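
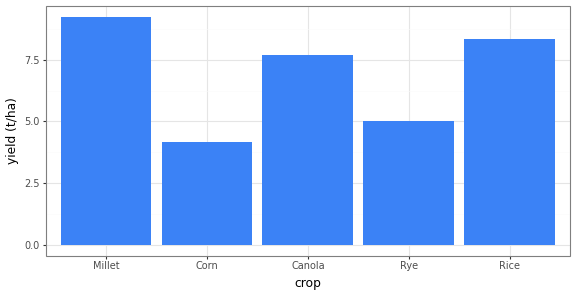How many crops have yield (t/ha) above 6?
Above 6: Millet, Canola, Rice.

3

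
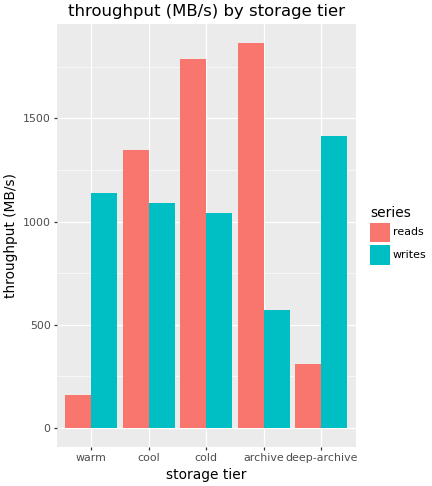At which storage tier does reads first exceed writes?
cool

warm: reads ≈ 200 vs writes ≈ 1200 (not yet); cool: reads ≈ 1400 vs writes ≈ 1000 (first crossover).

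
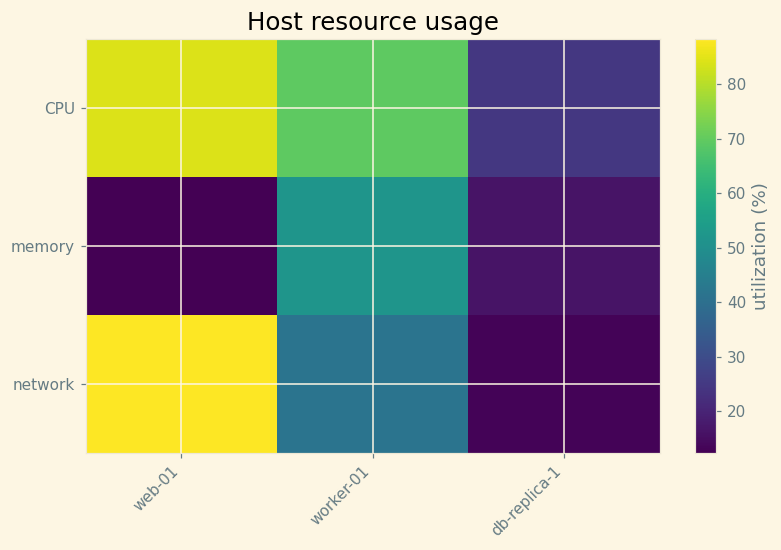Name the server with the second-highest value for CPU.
Top 3 for CPU: web-01 ≈ 80, worker-01 ≈ 70, db-replica-1 ≈ 20.

worker-01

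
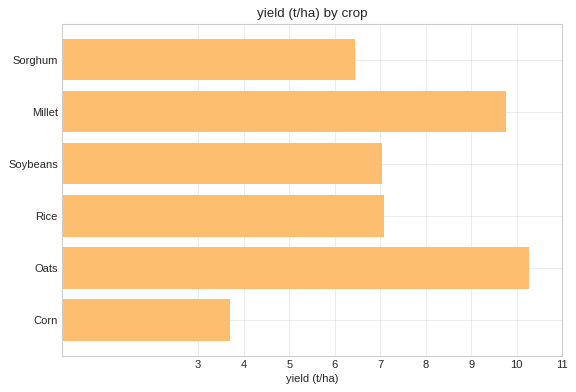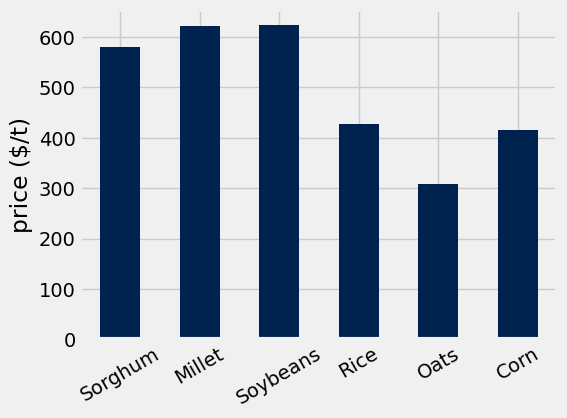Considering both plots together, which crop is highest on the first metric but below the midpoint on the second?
Oats

Chart 2 median price ($/t) ≈ 500; below-median crops: Rice, Oats, Corn. Among those, Oats has the highest yield (t/ha) (≈ 10).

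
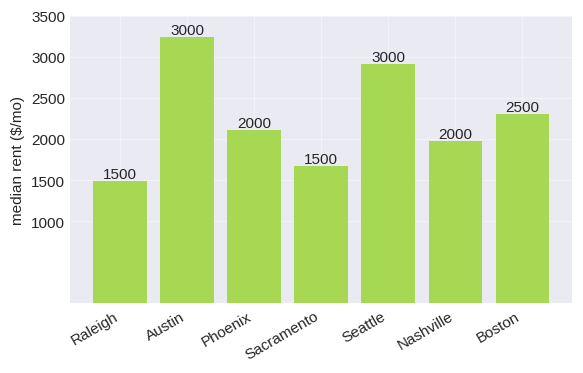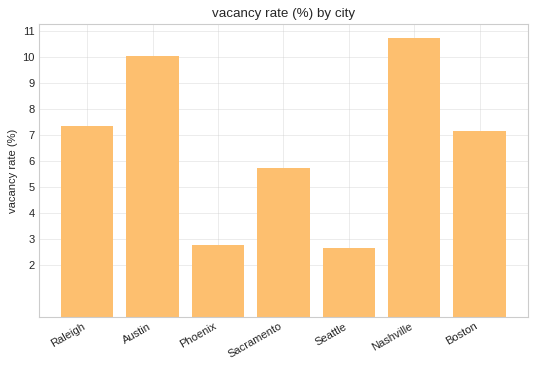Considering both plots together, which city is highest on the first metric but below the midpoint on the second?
Chart 2 median vacancy rate (%) ≈ 7; below-median cities: Phoenix, Sacramento, Seattle. Among those, Seattle has the highest median rent ($/mo) (≈ 3000).

Seattle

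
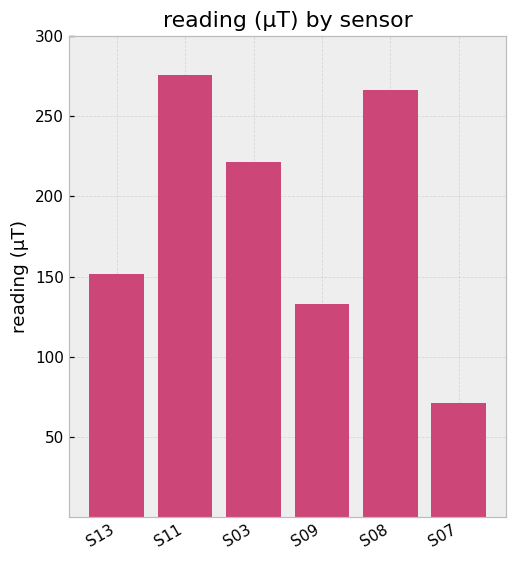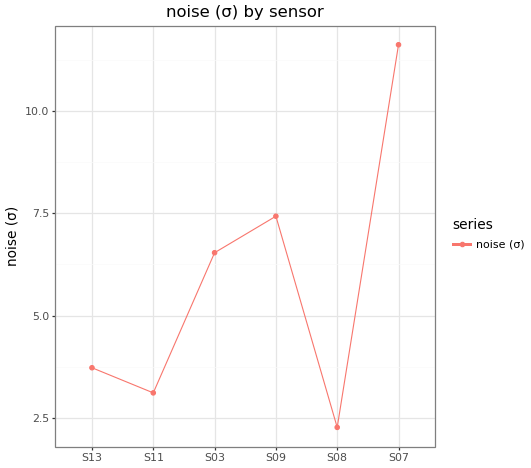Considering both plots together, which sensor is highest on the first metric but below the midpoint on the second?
Chart 2 median noise (σ) ≈ 6; below-median sensors: S13, S11, S08. Among those, S11 has the highest reading (µT) (≈ 300).

S11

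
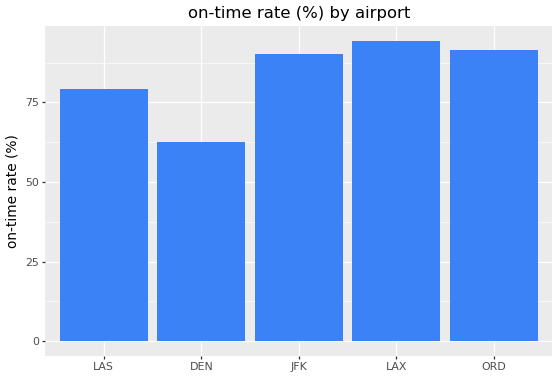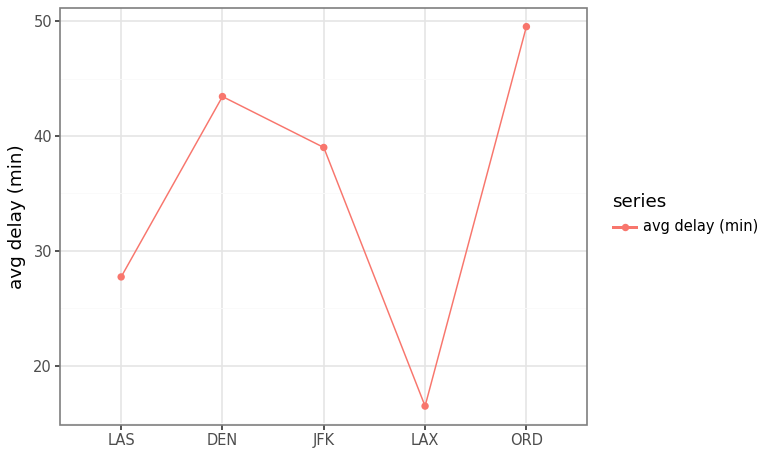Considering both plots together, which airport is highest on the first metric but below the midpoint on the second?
LAX

Chart 2 median avg delay (min) ≈ 40; below-median airports: LAS, LAX. Among those, LAX has the highest on-time rate (%) (≈ 90).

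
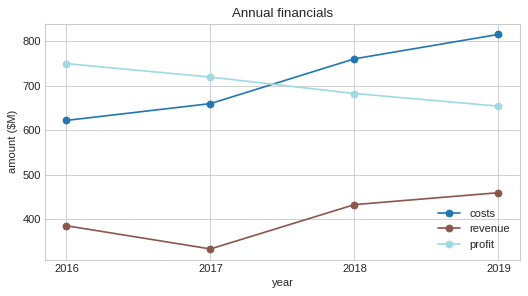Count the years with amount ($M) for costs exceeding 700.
Above 700: 2018, 2019.

2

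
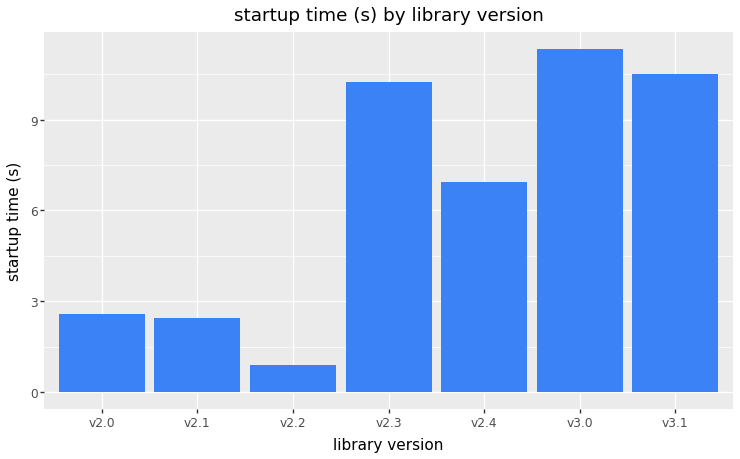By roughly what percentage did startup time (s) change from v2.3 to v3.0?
v2.3 ≈ 10, v3.0 ≈ 11; (11 − 10) / 10 ≈ +10%.

≈ +10%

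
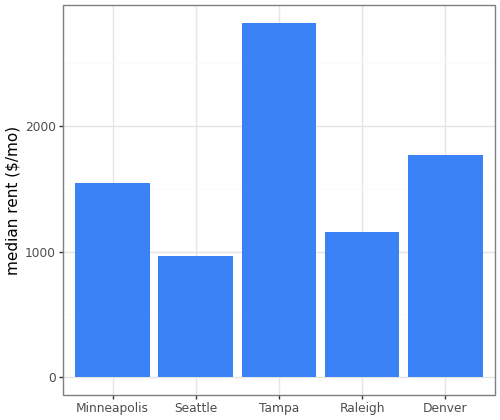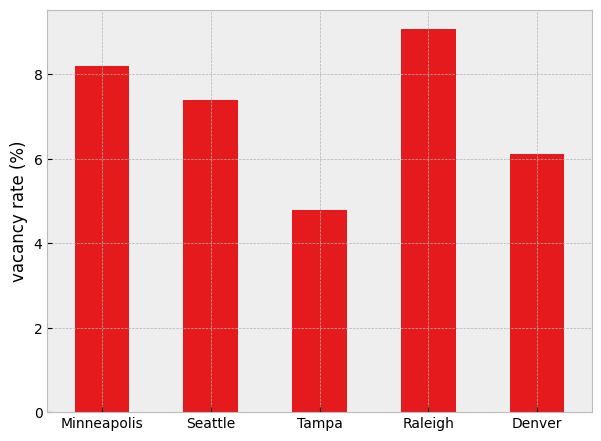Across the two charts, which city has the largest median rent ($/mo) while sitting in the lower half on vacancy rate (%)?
Chart 2 median vacancy rate (%) ≈ 7; below-median cities: Tampa, Denver. Among those, Tampa has the highest median rent ($/mo) (≈ 3000).

Tampa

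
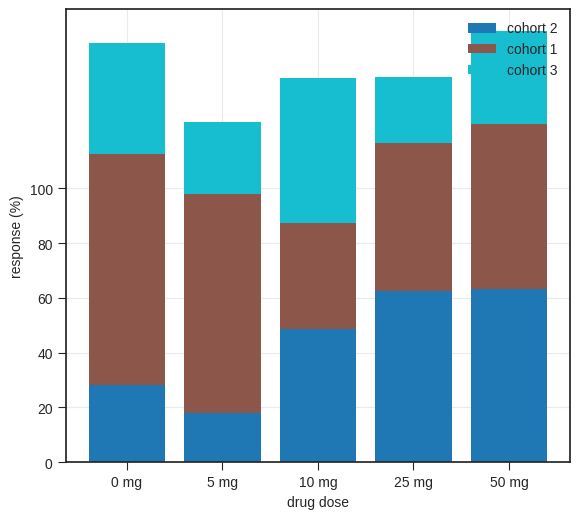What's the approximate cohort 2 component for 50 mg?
≈ 60

cohort 2 top ≈ 60, bottom ≈ 0; segment ≈ 60.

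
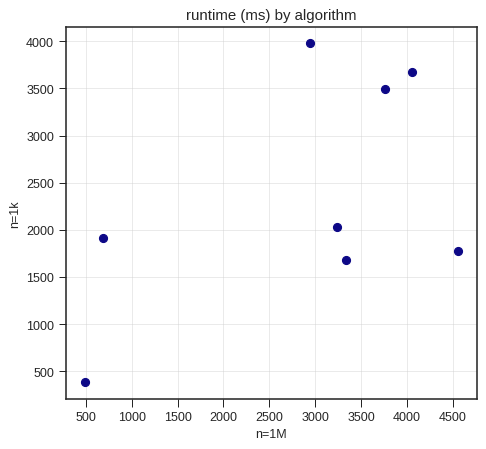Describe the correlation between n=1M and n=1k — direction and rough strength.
positive, moderate

Points are positively correlated; moderate (|r| ≈ 0.5).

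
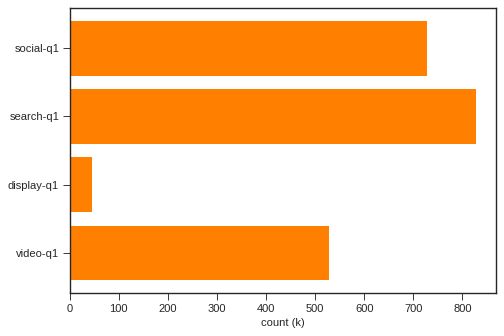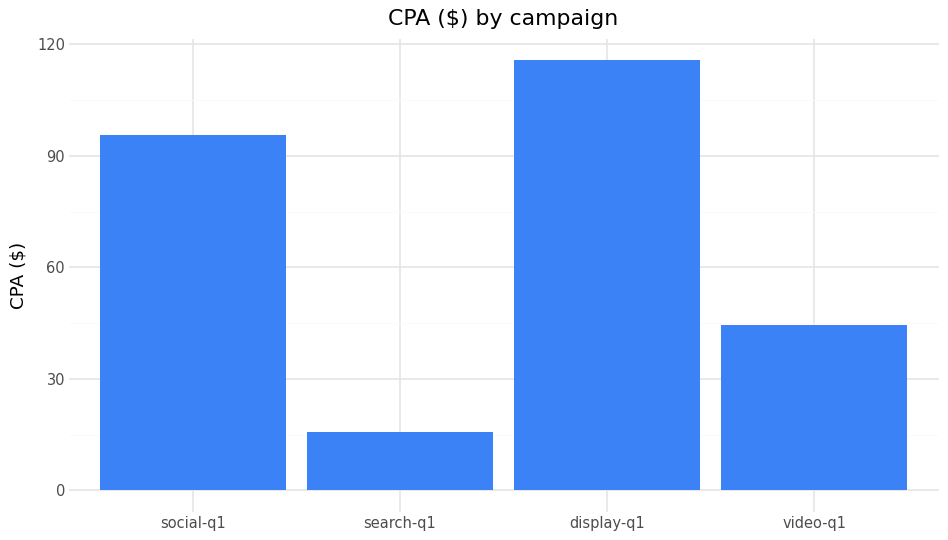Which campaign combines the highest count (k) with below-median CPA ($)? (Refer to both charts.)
search-q1

Chart 2 median CPA ($) ≈ 60; below-median campaigns: search-q1, video-q1. Among those, search-q1 has the highest count (k) (≈ 800).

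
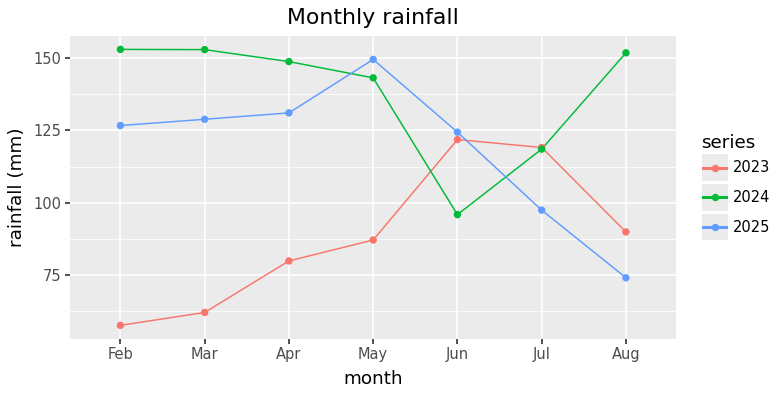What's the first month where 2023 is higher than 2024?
May: 2023 ≈ 90 vs 2024 ≈ 140 (not yet); Jun: 2023 ≈ 120 vs 2024 ≈ 100 (first crossover).

Jun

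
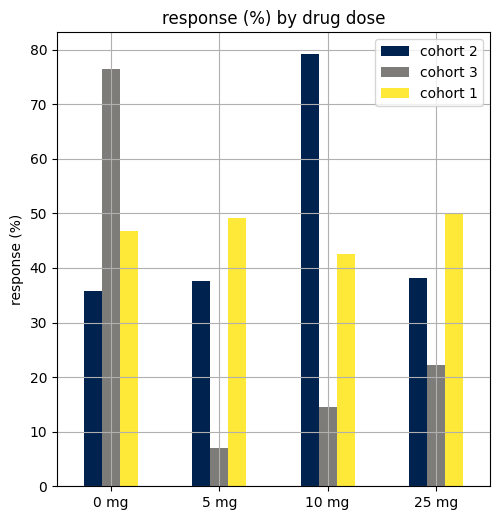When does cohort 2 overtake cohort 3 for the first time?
5 mg

0 mg: cohort 2 ≈ 40 vs cohort 3 ≈ 80 (not yet); 5 mg: cohort 2 ≈ 40 vs cohort 3 ≈ 10 (first crossover).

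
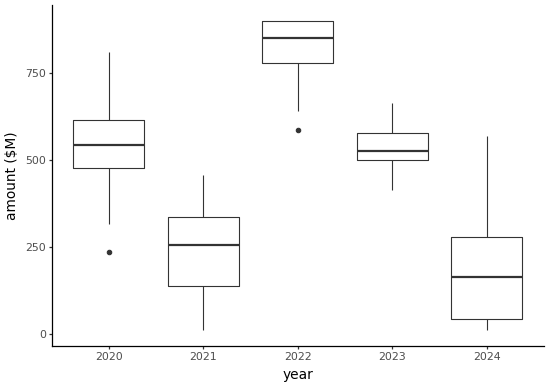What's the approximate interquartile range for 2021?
≈ 200

Q3 ≈ 300, Q1 ≈ 100; IQR ≈ 200.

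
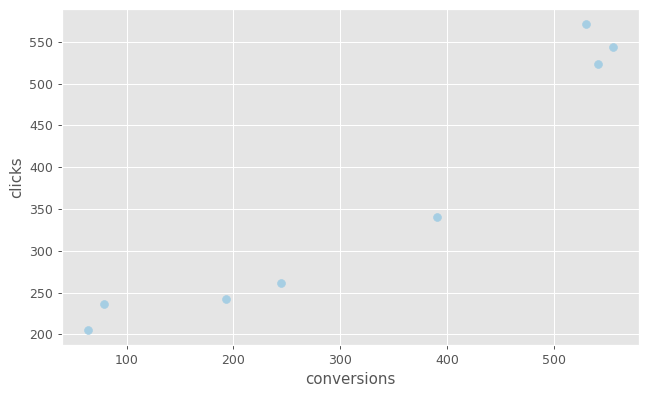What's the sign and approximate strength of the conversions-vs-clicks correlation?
positive, strong

Points are positively correlated; strong (|r| ≈ 1.0).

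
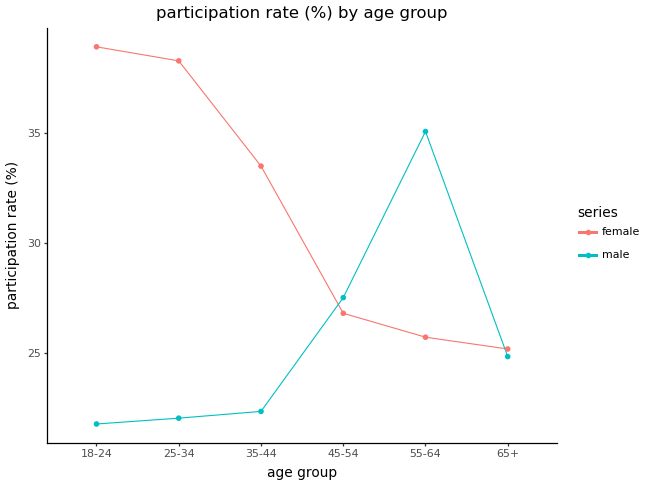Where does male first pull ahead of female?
35-44: male ≈ 22 vs female ≈ 34 (not yet); 45-54: male ≈ 28 vs female ≈ 26 (first crossover).

45-54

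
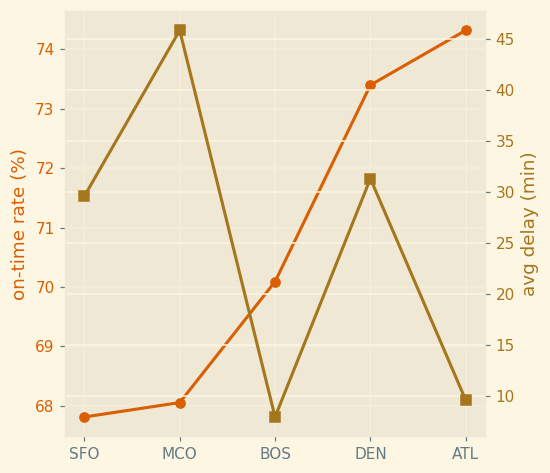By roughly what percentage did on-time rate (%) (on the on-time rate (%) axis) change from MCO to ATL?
≈ +8.8%

MCO ≈ 68, ATL ≈ 74; (74 − 68) / 68 ≈ +8.8%.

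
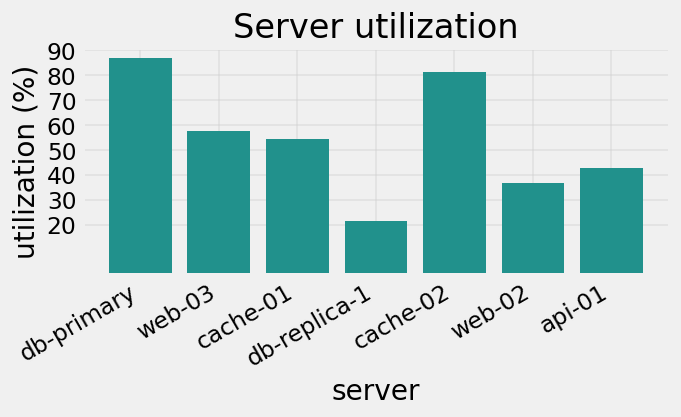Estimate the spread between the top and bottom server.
≈ 70

Max db-primary ≈ 90, min db-replica-1 ≈ 20; range ≈ 70.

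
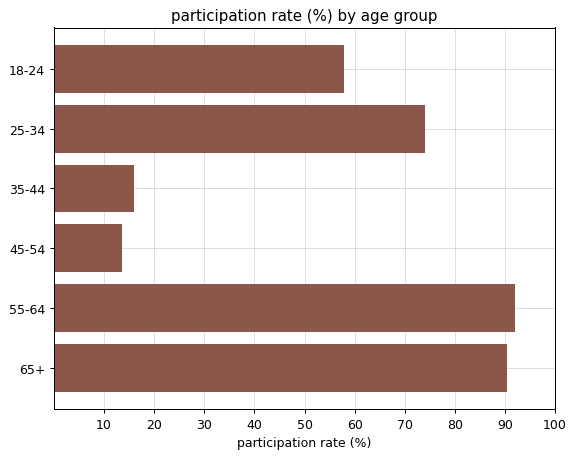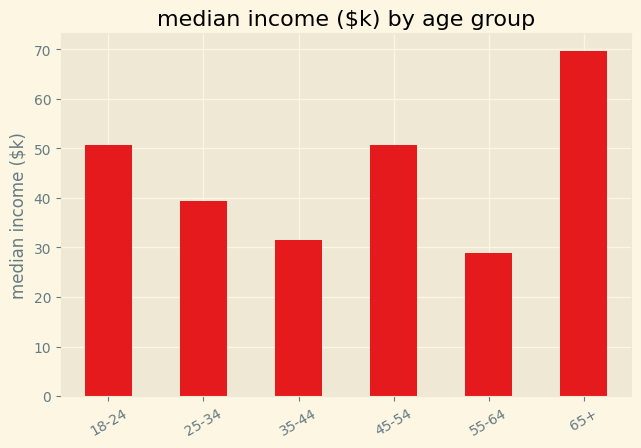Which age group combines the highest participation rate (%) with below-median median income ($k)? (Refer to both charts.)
55-64

Chart 2 median median income ($k) ≈ 50; below-median age groups: 25-34, 35-44, 55-64. Among those, 55-64 has the highest participation rate (%) (≈ 90).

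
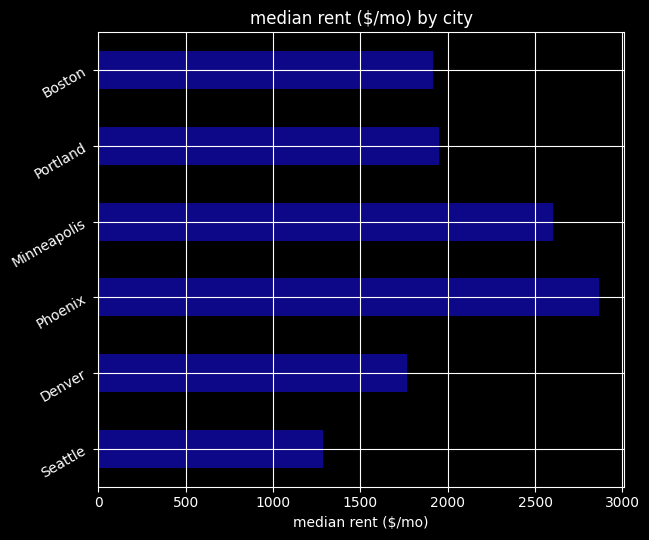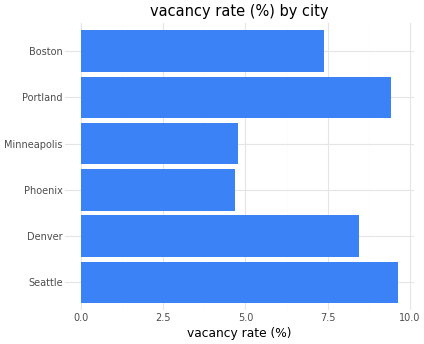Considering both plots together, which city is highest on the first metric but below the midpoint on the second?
Chart 2 median vacancy rate (%) ≈ 8; below-median cities: Phoenix, Minneapolis, Boston. Among those, Phoenix has the highest median rent ($/mo) (≈ 3000).

Phoenix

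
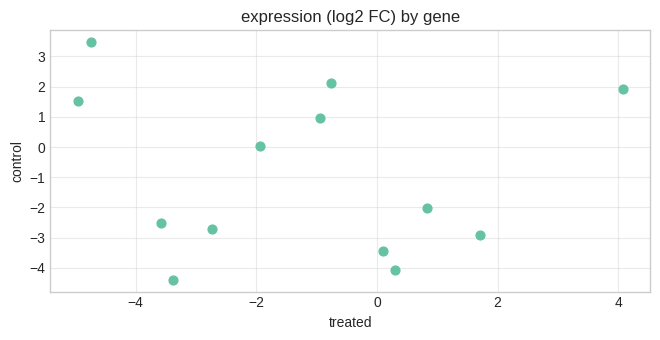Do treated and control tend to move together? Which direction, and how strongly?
Points are roughly uncorrelated; weak (|r| ≈ 0.1).

no clear correlation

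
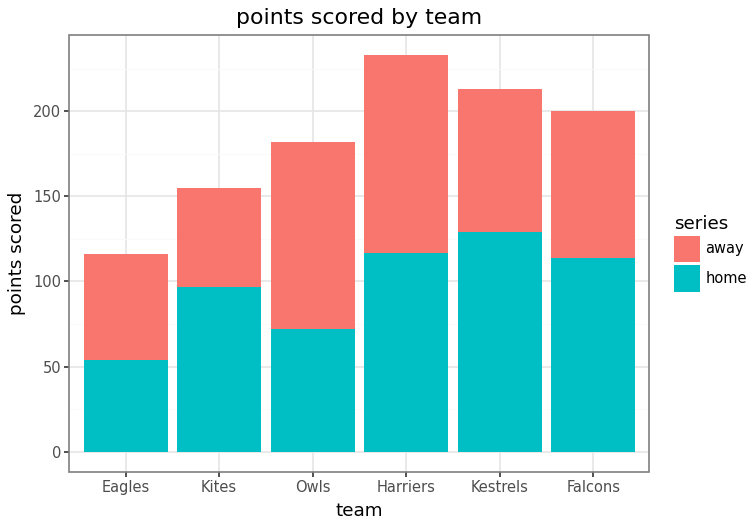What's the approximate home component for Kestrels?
≈ 120

home top ≈ 120, bottom ≈ 0; segment ≈ 120.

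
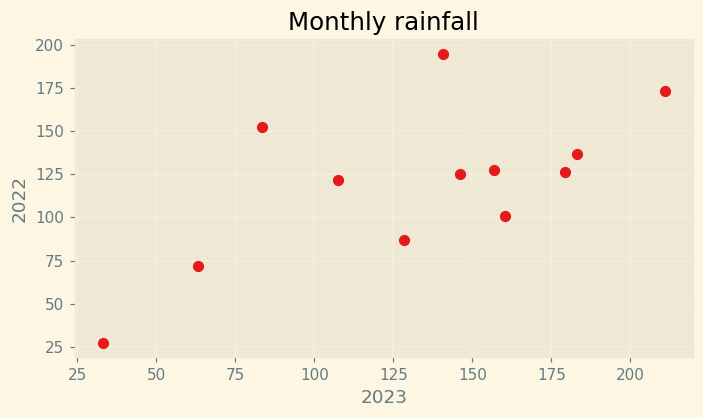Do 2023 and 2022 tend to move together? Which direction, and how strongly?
Points are positively correlated; moderate (|r| ≈ 0.6).

positive, moderate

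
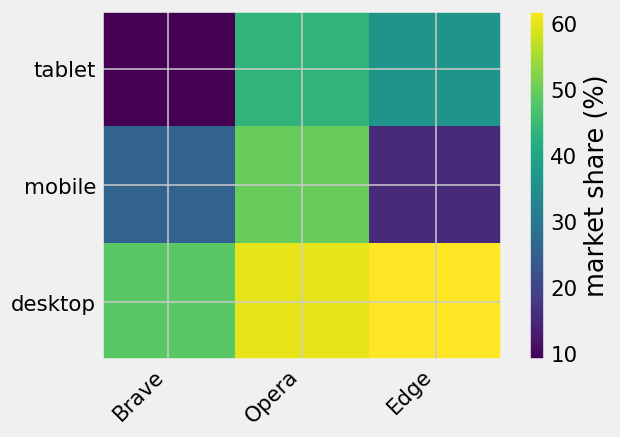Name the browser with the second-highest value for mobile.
Top 3 for mobile: Opera ≈ 50, Brave ≈ 25, Edge ≈ 15.

Brave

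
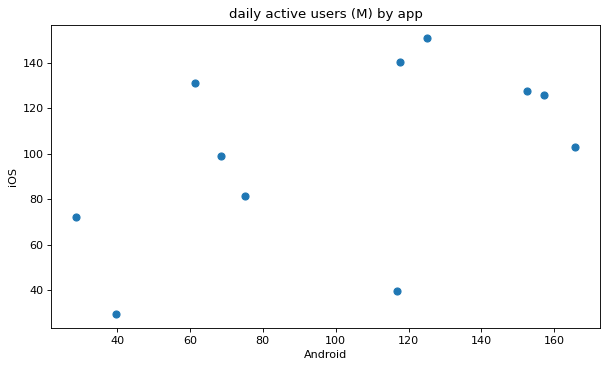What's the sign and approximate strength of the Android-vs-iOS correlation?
positive, moderate

Points are positively correlated; moderate (|r| ≈ 0.5).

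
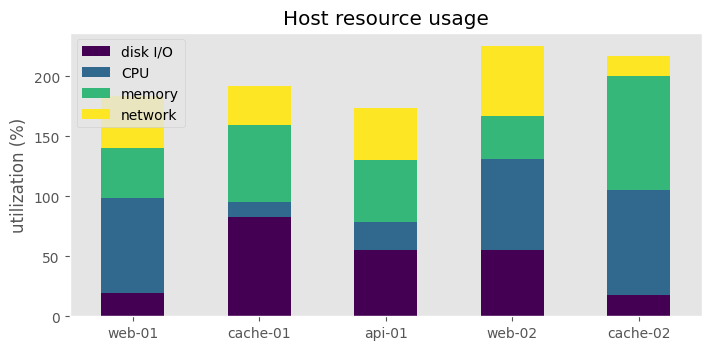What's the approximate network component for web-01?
≈ 40

network top ≈ 180, bottom ≈ 140; segment ≈ 40.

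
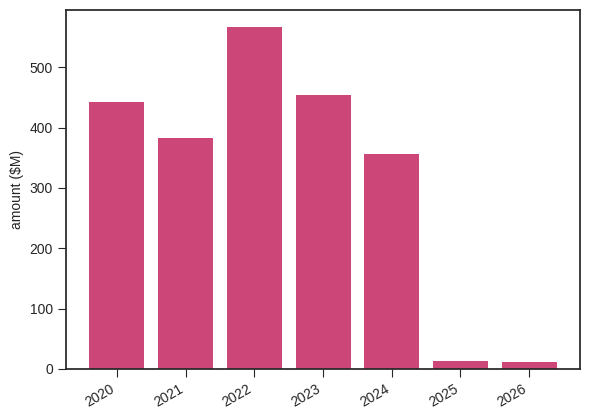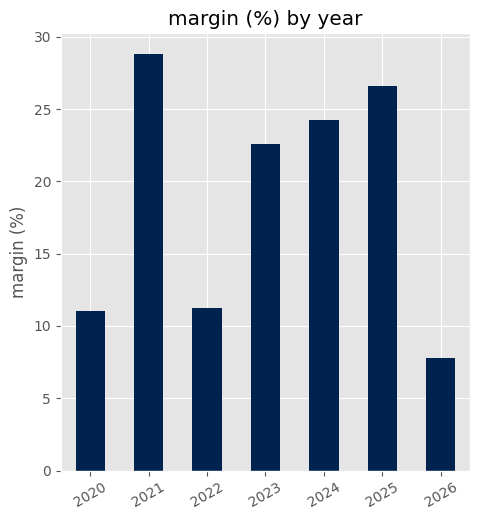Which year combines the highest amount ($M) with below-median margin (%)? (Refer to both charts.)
2022

Chart 2 median margin (%) ≈ 25; below-median years: 2020, 2022, 2026. Among those, 2022 has the highest amount ($M) (≈ 600).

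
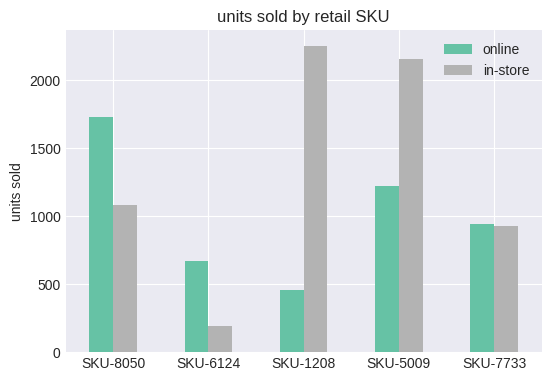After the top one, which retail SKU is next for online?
Top 3 for online: SKU-8050 ≈ 1800, SKU-5009 ≈ 1200, SKU-7733 ≈ 1000.

SKU-5009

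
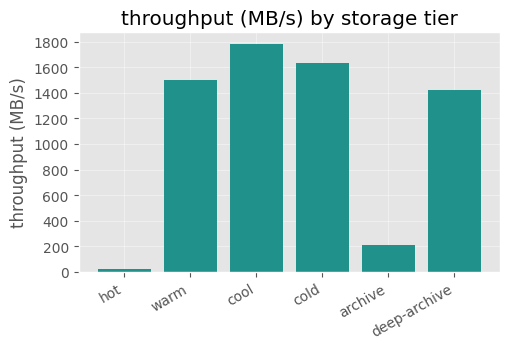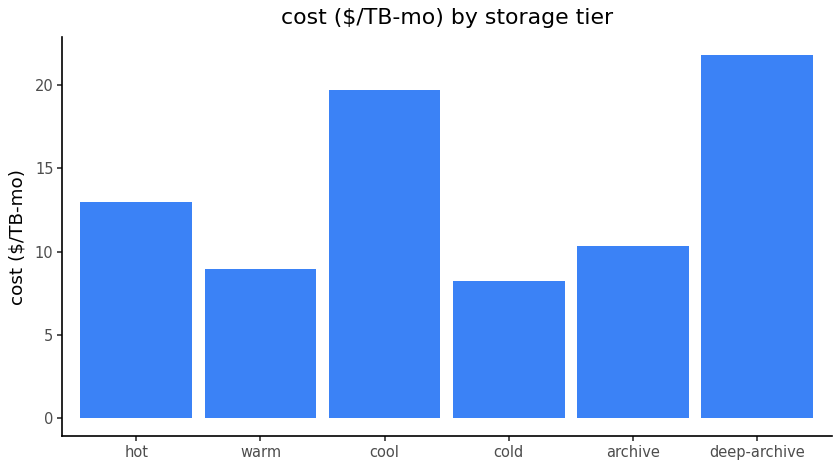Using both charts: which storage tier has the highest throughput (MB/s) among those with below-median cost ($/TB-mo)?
Chart 2 median cost ($/TB-mo) ≈ 12; below-median storage tiers: warm, cold, archive. Among those, cold has the highest throughput (MB/s) (≈ 1600).

cold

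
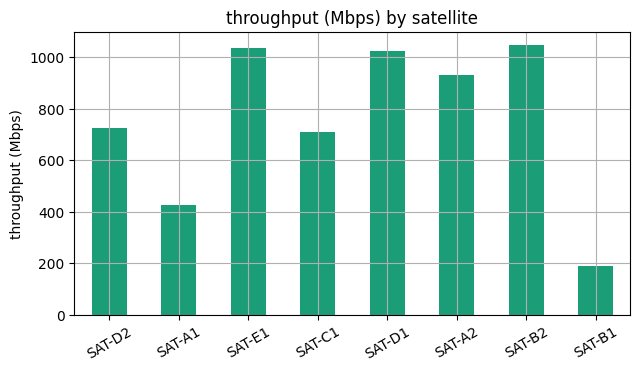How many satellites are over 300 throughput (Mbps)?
7

Above 300: SAT-D2, SAT-A1, SAT-E1, SAT-C1, SAT-D1, SAT-A2, SAT-B2.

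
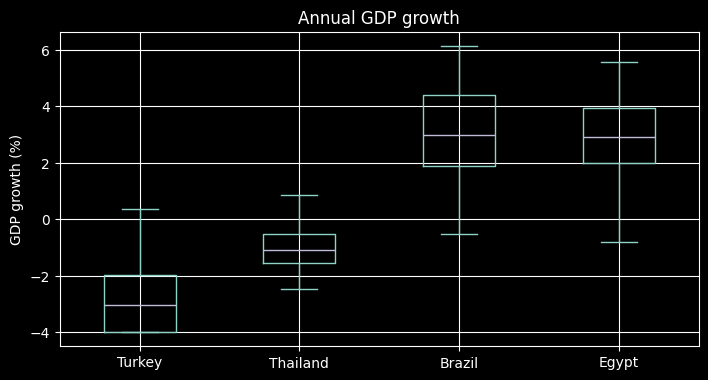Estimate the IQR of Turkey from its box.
Q3 ≈ -2.0, Q1 ≈ -4.0; IQR ≈ 2.0.

≈ 2.0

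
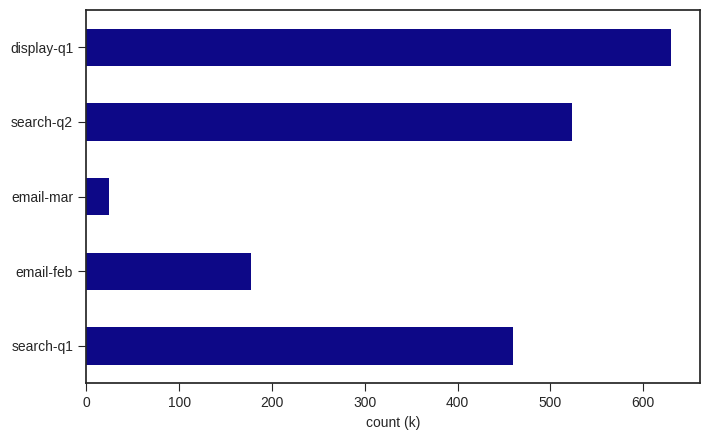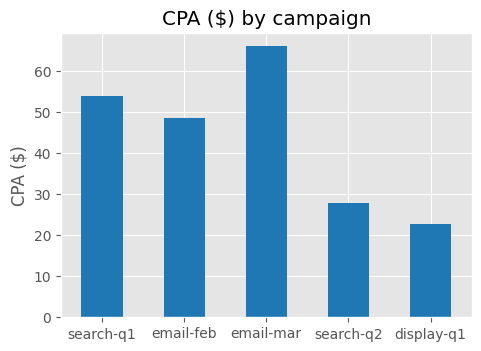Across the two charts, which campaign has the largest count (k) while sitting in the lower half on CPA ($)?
display-q1

Chart 2 median CPA ($) ≈ 50; below-median campaigns: search-q2, display-q1. Among those, display-q1 has the highest count (k) (≈ 600).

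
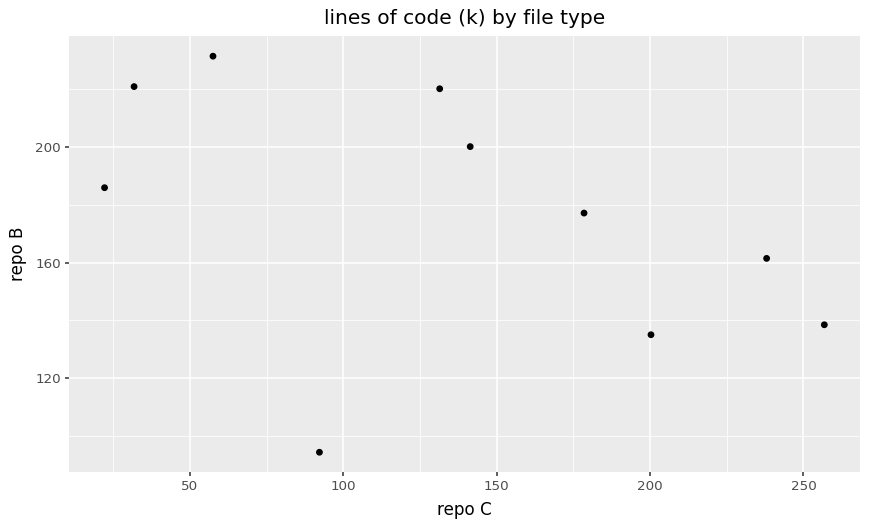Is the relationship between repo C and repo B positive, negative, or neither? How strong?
Points are negatively correlated; moderate (|r| ≈ 0.5).

negative, moderate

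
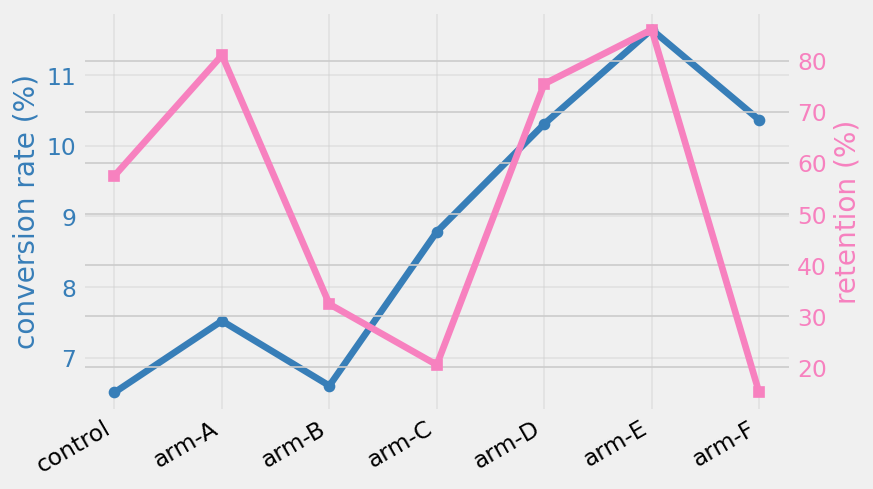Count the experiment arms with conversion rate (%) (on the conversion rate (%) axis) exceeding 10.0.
Above 10.0: arm-D, arm-E, arm-F.

3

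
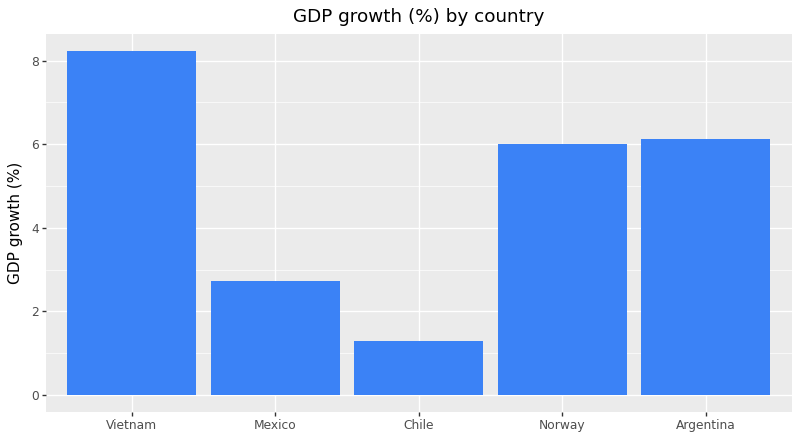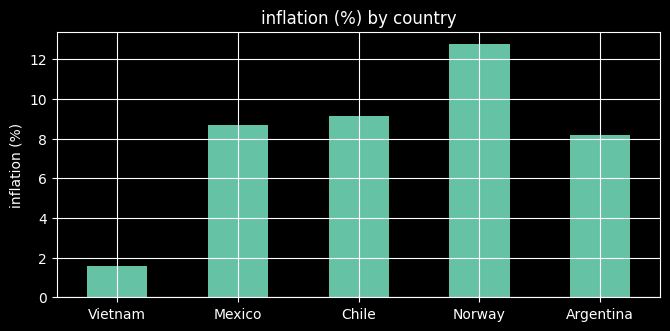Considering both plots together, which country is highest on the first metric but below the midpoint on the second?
Vietnam

Chart 2 median inflation (%) ≈ 8; below-median countries: Vietnam, Argentina. Among those, Vietnam has the highest GDP growth (%) (≈ 8).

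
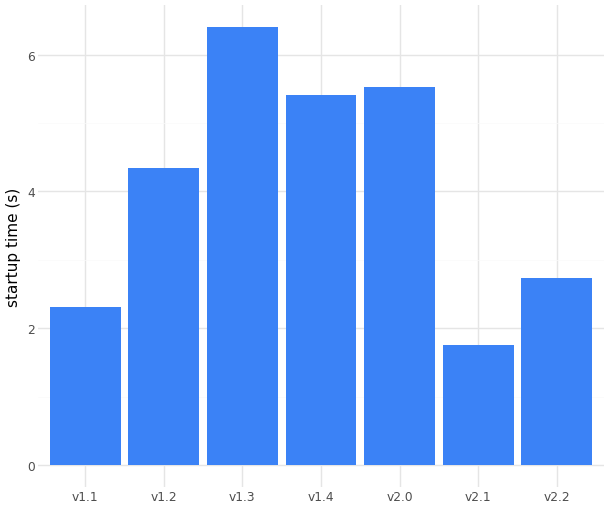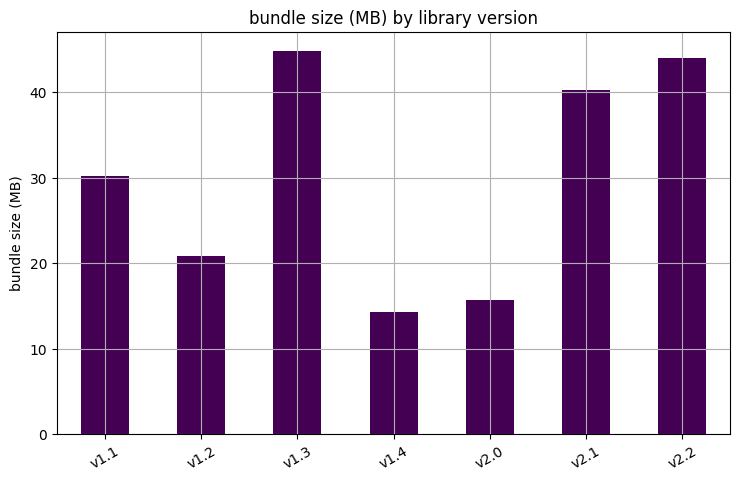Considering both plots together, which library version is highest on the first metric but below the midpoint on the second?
v2.0

Chart 2 median bundle size (MB) ≈ 30; below-median library versions: v1.2, v1.4, v2.0. Among those, v2.0 has the highest startup time (s) (≈ 6).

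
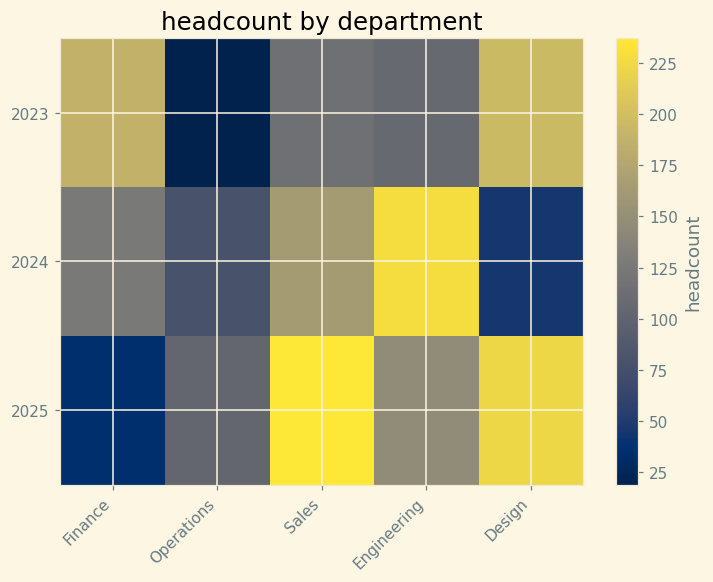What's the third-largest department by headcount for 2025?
Top 4 for 2025: Sales ≈ 240, Design ≈ 220, Engineering ≈ 140, Operations ≈ 100.

Engineering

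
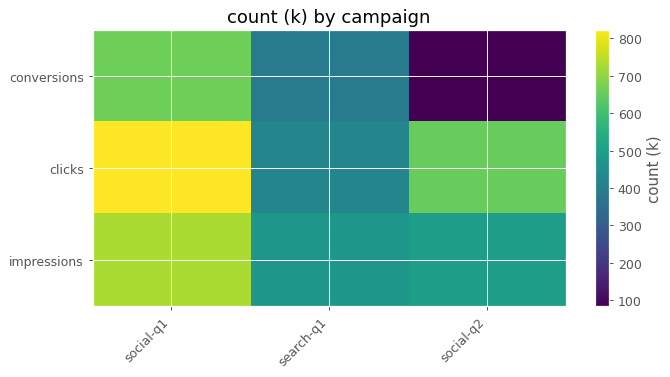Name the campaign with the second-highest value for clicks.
Top 3 for clicks: social-q1 ≈ 800, social-q2 ≈ 700, search-q1 ≈ 400.

social-q2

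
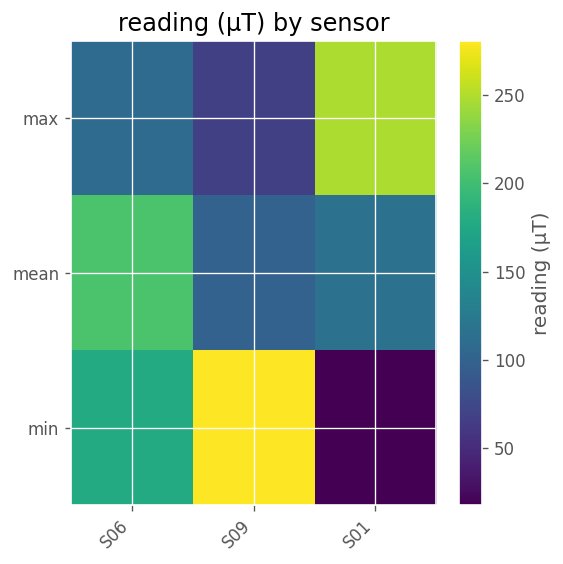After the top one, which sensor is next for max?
Top 3 for max: S01 ≈ 250, S06 ≈ 100, S09 ≈ 75.

S06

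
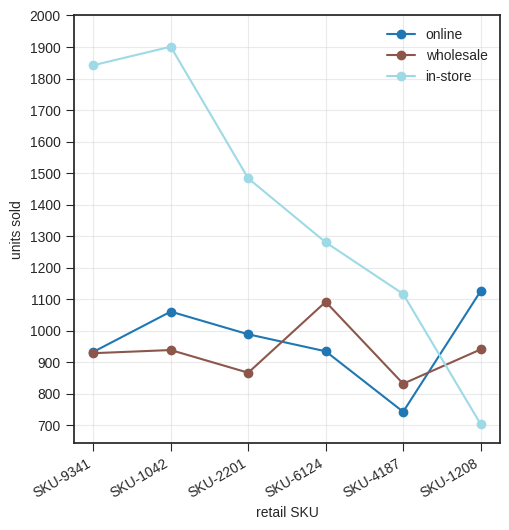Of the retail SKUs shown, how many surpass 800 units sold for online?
Above 800: SKU-9341, SKU-1042, SKU-2201, SKU-6124, SKU-1208.

5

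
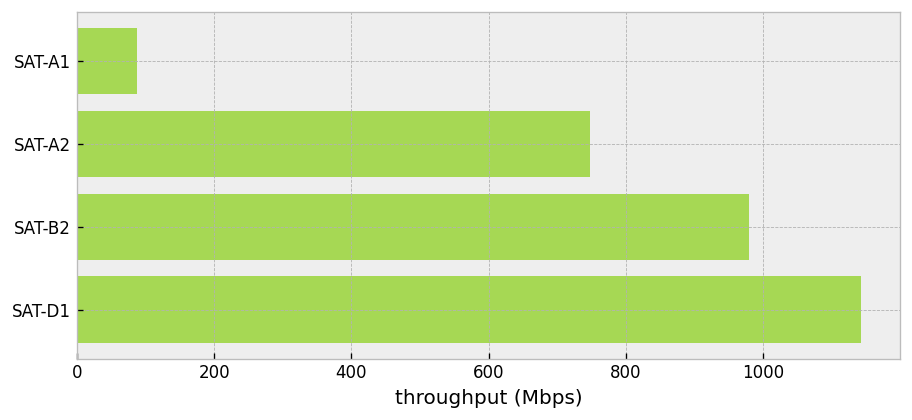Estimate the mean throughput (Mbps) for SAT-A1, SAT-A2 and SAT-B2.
≈ 600

(100 + 700 + 1000) / 3 ≈ 600.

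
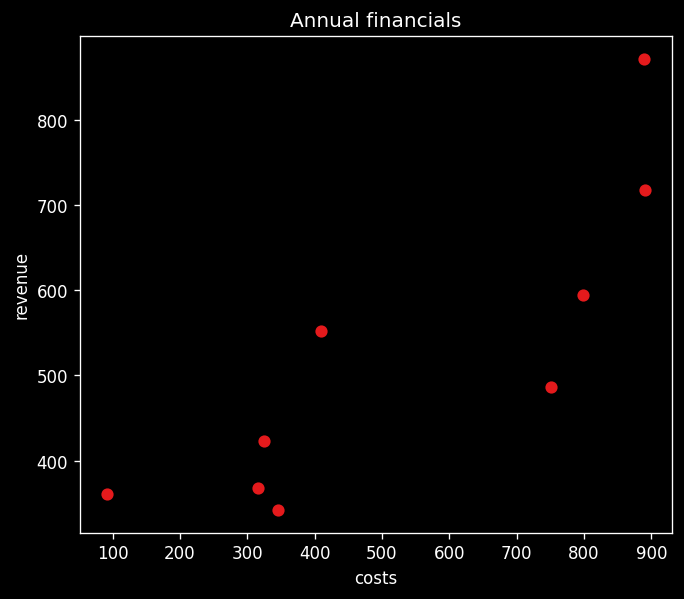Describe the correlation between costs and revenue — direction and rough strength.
Points are positively correlated; strong (|r| ≈ 0.8).

positive, strong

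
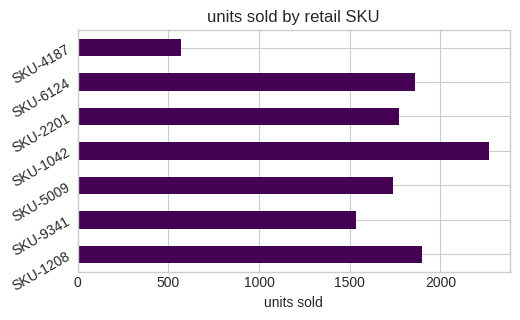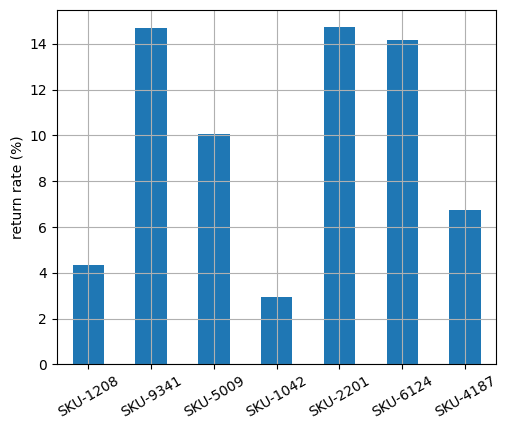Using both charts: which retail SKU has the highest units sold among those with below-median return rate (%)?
SKU-1042

Chart 2 median return rate (%) ≈ 10; below-median retail SKUs: SKU-1208, SKU-1042, SKU-4187. Among those, SKU-1042 has the highest units sold (≈ 2500).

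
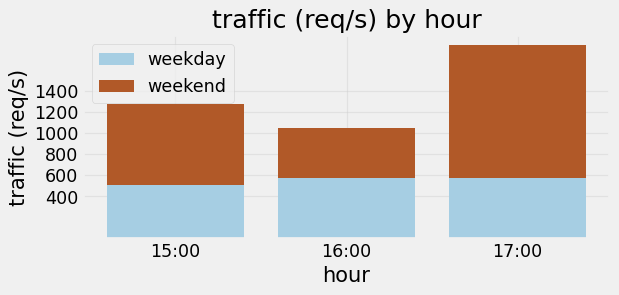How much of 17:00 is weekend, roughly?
weekend top ≈ 1800, bottom ≈ 600; segment ≈ 1200.

≈ 1200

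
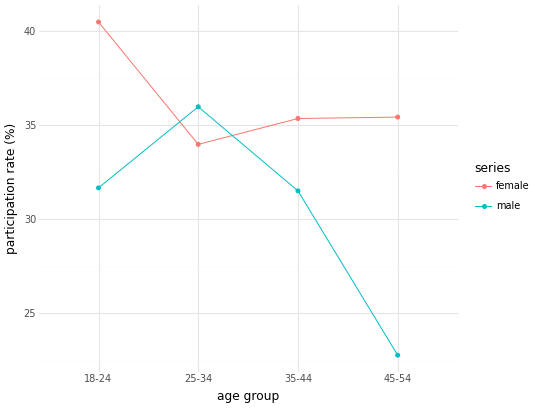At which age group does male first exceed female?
18-24: male ≈ 32 vs female ≈ 40 (not yet); 25-34: male ≈ 36 vs female ≈ 34 (first crossover).

25-34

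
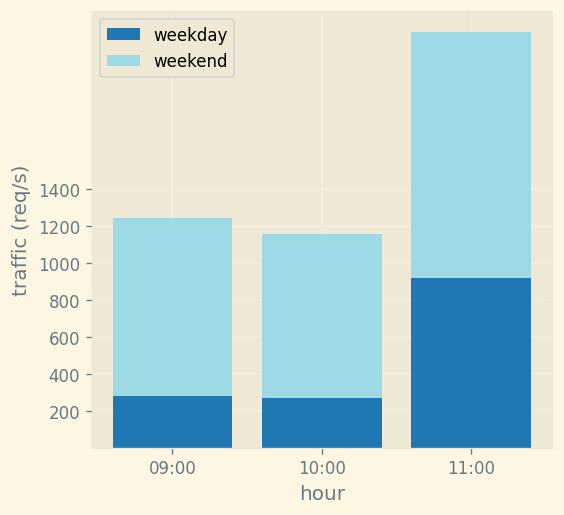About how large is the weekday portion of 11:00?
weekday top ≈ 1000, bottom ≈ 0; segment ≈ 1000.

≈ 1000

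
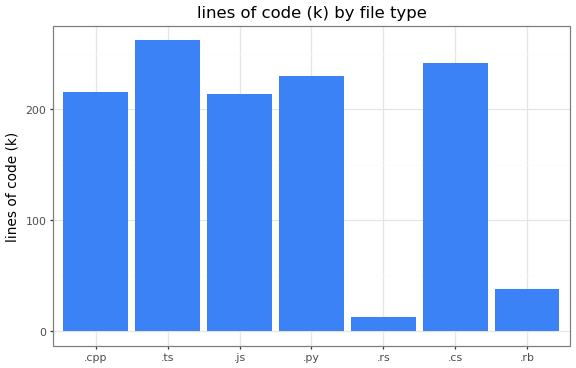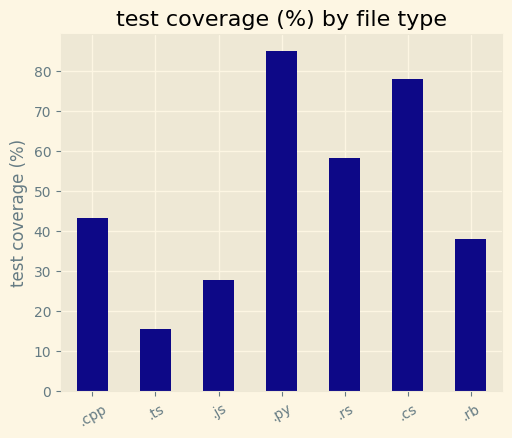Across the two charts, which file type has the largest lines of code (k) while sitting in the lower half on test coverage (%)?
.ts

Chart 2 median test coverage (%) ≈ 40; below-median file types: .ts, .js, .rb. Among those, .ts has the highest lines of code (k) (≈ 250).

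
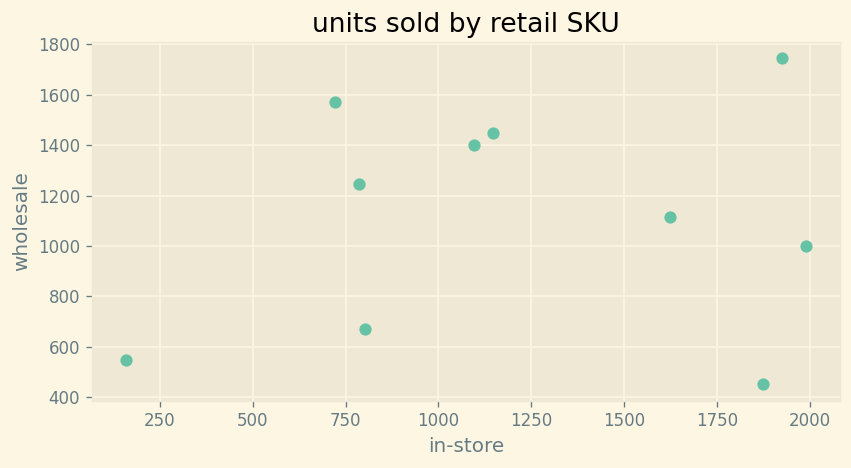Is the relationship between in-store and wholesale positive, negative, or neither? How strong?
Points are roughly uncorrelated; weak (|r| ≈ 0.1).

no clear correlation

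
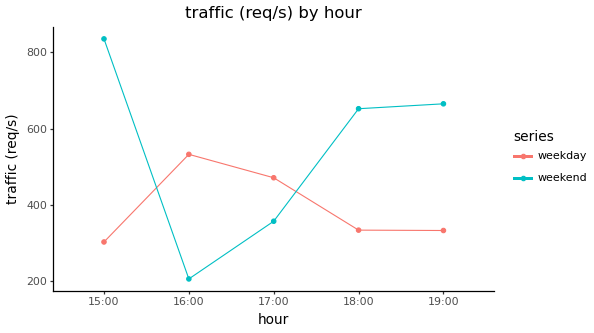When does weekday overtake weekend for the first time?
16:00

15:00: weekday ≈ 300 vs weekend ≈ 800 (not yet); 16:00: weekday ≈ 500 vs weekend ≈ 200 (first crossover).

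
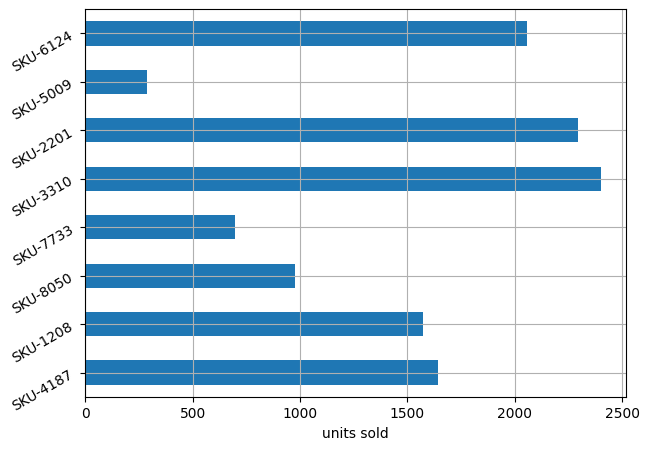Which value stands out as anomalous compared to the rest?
SKU-5009

SKU-5009 ≈ 200; the rest sit between ≈ 600 and ≈ 2400.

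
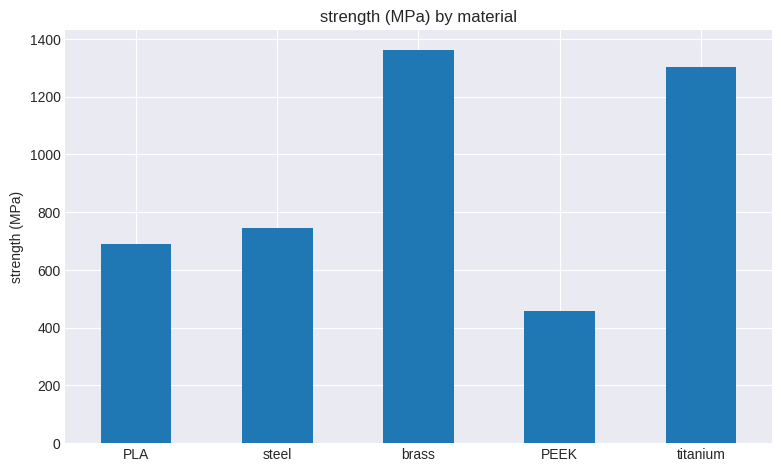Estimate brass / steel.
≈ 1.75×

brass ≈ 1400, steel ≈ 800; 1400/800 ≈ 1.75.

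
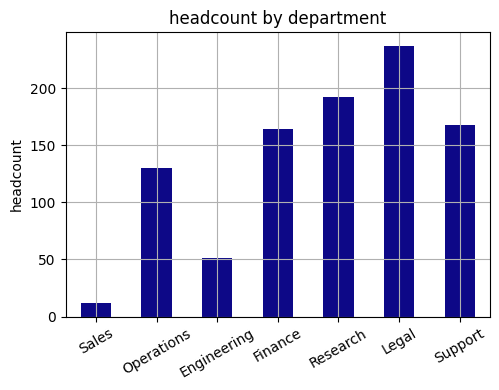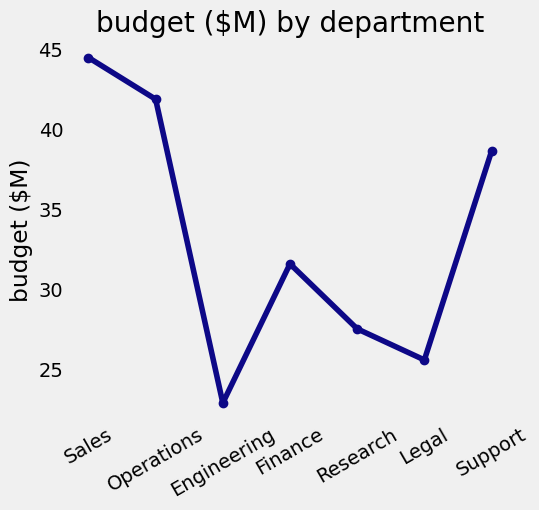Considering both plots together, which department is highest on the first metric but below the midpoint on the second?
Legal

Chart 2 median budget ($M) ≈ 30; below-median departments: Engineering, Research, Legal. Among those, Legal has the highest headcount (≈ 225).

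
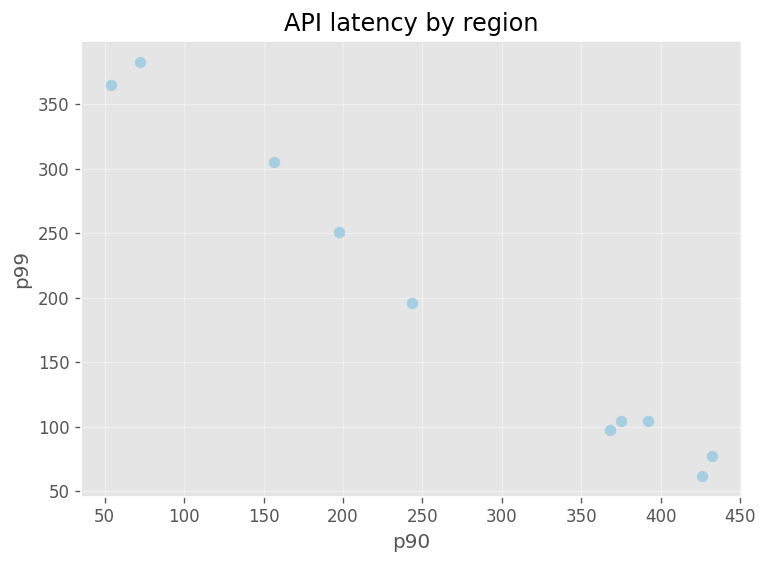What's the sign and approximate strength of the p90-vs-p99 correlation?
Points are negatively correlated; strong (|r| ≈ 1.0).

negative, strong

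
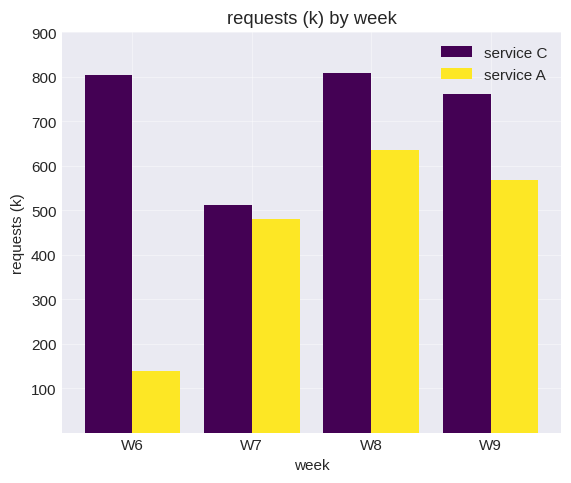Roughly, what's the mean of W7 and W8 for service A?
≈ 550

(500 + 600) / 2 ≈ 550.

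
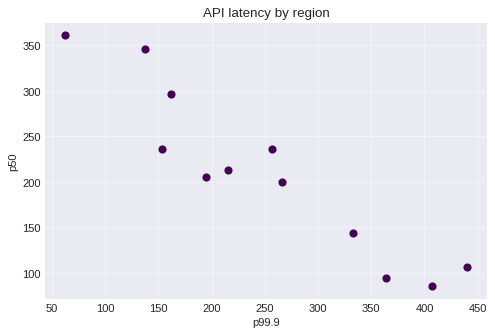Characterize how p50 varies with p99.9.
Points are negatively correlated; strong (|r| ≈ 0.9).

negative, strong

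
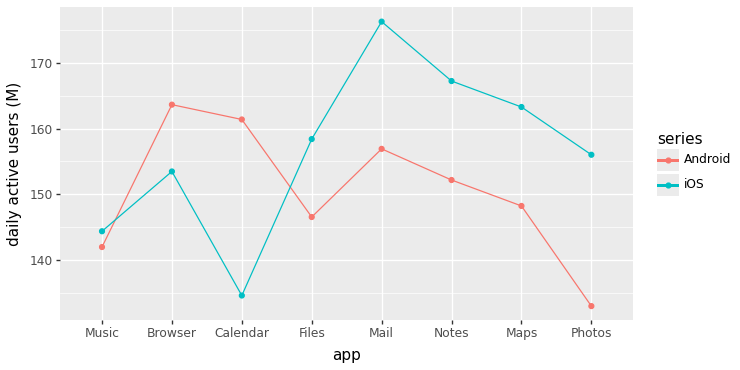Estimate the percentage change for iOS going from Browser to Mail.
Browser ≈ 155, Mail ≈ 175; (175 − 155) / 155 ≈ +12.9%.

≈ +12.9%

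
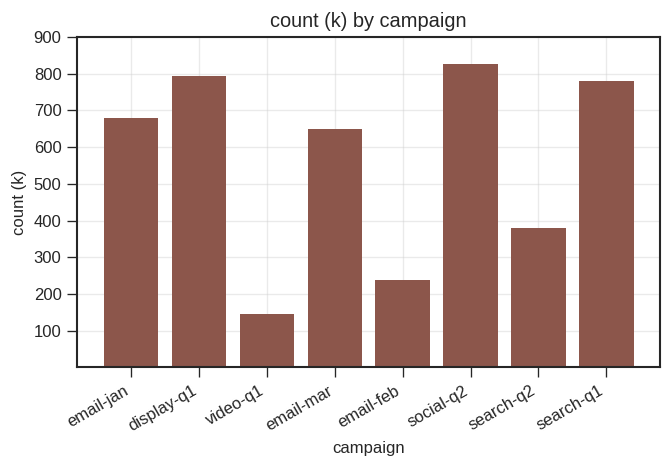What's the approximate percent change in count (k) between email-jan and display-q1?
email-jan ≈ 700, display-q1 ≈ 800; (800 − 700) / 700 ≈ +14.3%.

≈ +14.3%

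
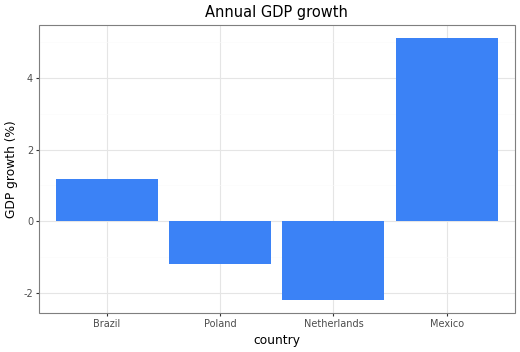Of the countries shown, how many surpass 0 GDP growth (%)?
2

Above 0: Brazil, Mexico.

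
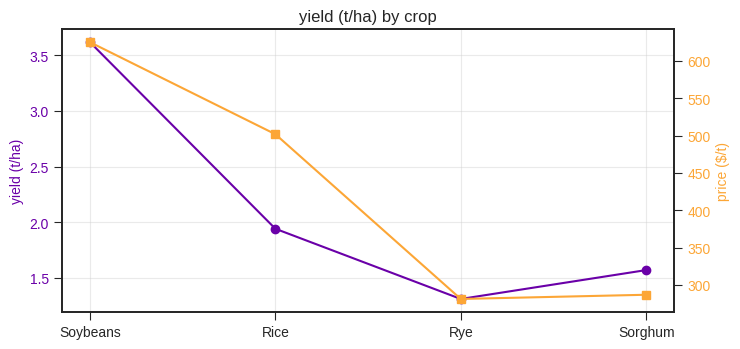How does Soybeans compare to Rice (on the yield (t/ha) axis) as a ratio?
≈ 1.8×

Soybeans ≈ 3.6, Rice ≈ 2.0; 3.6/2.0 ≈ 1.8.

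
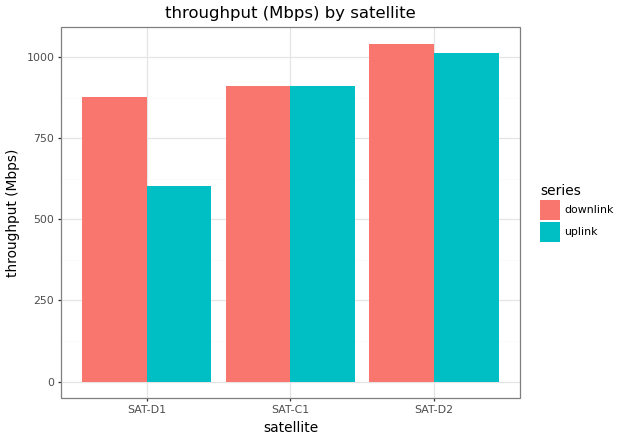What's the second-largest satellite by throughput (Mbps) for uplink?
SAT-C1

Top 3 for uplink: SAT-D2 ≈ 1000, SAT-C1 ≈ 900, SAT-D1 ≈ 600.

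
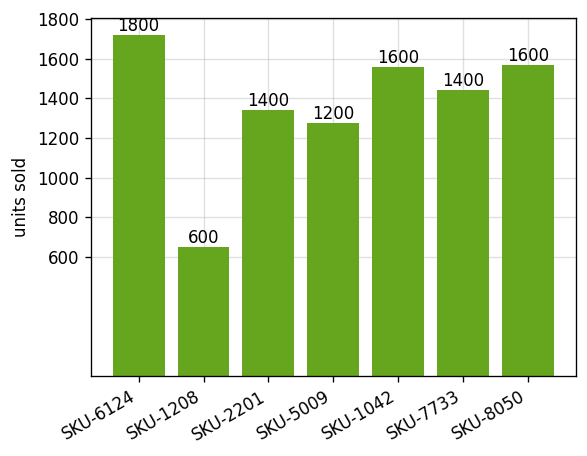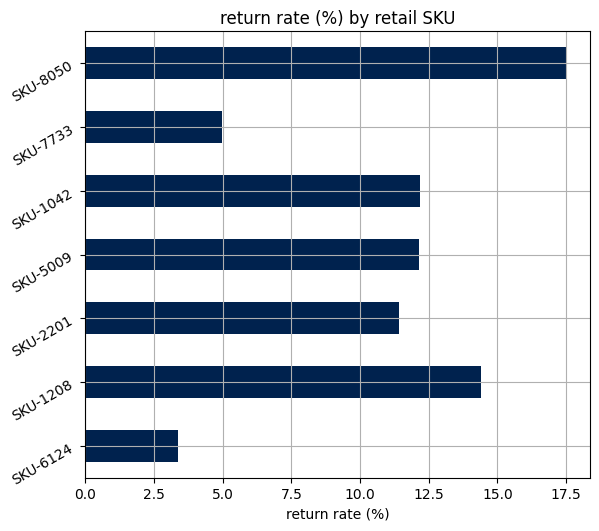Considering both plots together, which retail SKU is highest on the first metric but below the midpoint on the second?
Chart 2 median return rate (%) ≈ 12; below-median retail SKUs: SKU-6124, SKU-2201, SKU-7733. Among those, SKU-6124 has the highest units sold (≈ 1800).

SKU-6124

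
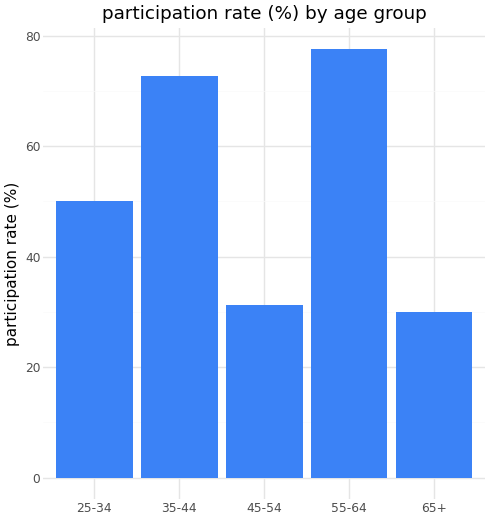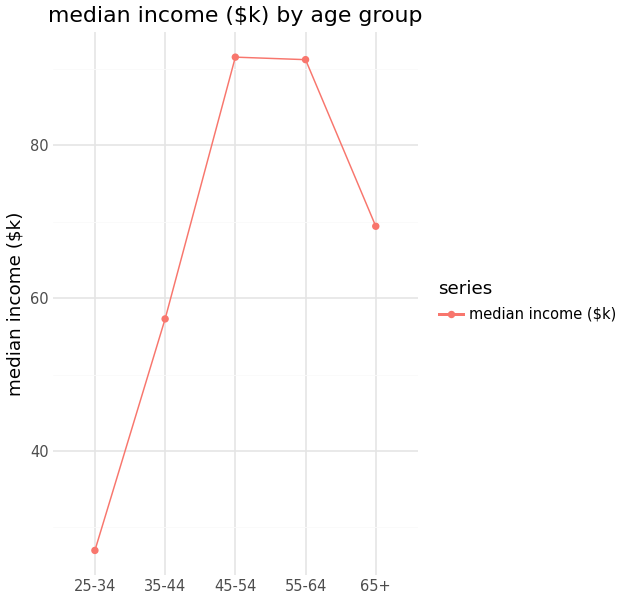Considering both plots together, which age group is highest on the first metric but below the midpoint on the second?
35-44

Chart 2 median median income ($k) ≈ 70; below-median age groups: 25-34, 35-44. Among those, 35-44 has the highest participation rate (%) (≈ 70).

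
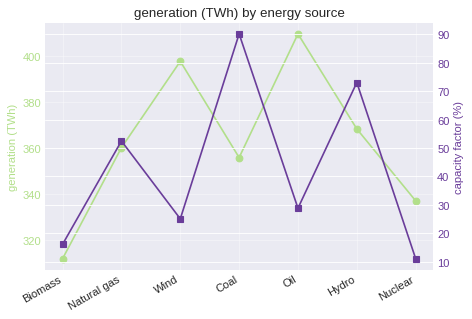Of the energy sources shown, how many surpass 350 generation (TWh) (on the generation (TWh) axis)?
Above 350: Natural gas, Wind, Coal, Oil, Hydro.

5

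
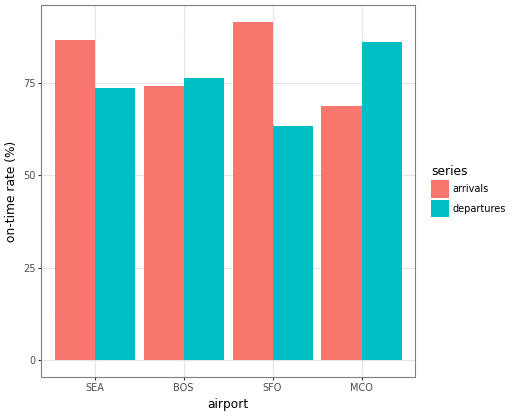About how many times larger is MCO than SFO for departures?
≈ 1.5×

MCO ≈ 90, SFO ≈ 60; 90/60 ≈ 1.5.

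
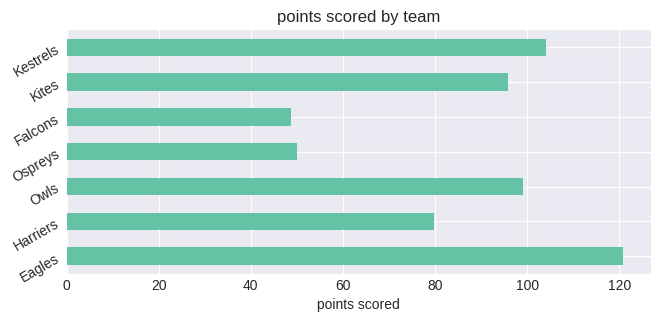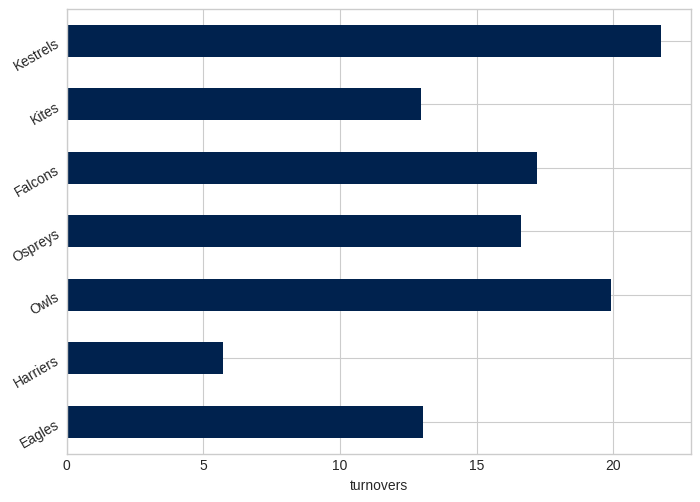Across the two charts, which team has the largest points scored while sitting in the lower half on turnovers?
Eagles

Chart 2 median turnovers ≈ 16; below-median teams: Eagles, Harriers, Kites. Among those, Eagles has the highest points scored (≈ 120).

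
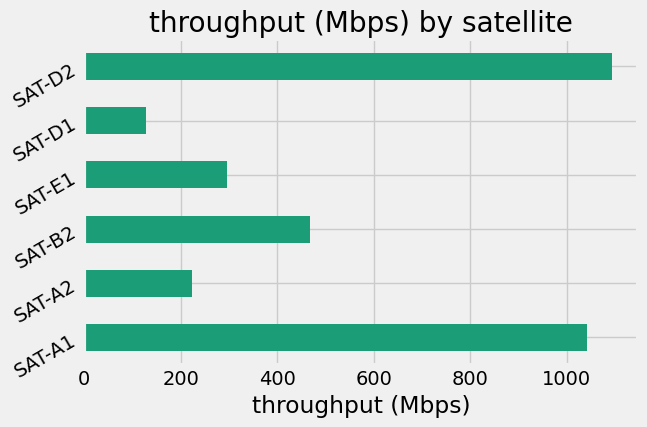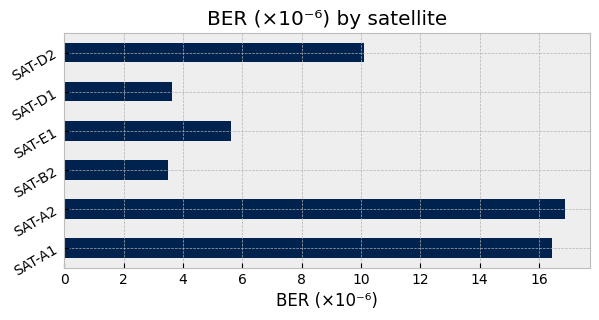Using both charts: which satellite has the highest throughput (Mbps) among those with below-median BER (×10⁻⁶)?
Chart 2 median BER (×10⁻⁶) ≈ 8; below-median satellites: SAT-B2, SAT-E1, SAT-D1. Among those, SAT-B2 has the highest throughput (Mbps) (≈ 400).

SAT-B2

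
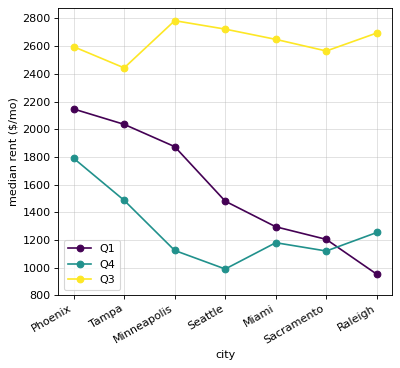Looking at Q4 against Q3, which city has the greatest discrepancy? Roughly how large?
Seattle: Q4 ≈ 1000, Q3 ≈ 2800 → gap ≈ 1800. Next-largest (Minneapolis) is only ≈ 1600.

Seattle, ≈ 1800 $/mo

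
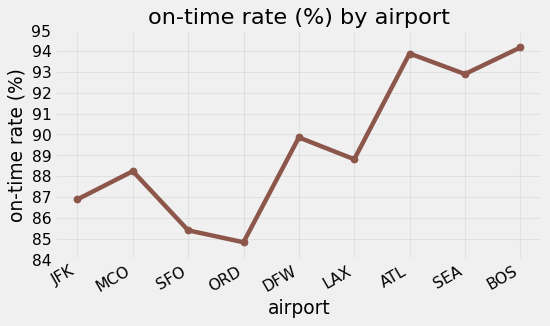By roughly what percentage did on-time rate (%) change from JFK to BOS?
JFK ≈ 87, BOS ≈ 94; (94 − 87) / 87 ≈ +8%.

≈ +8%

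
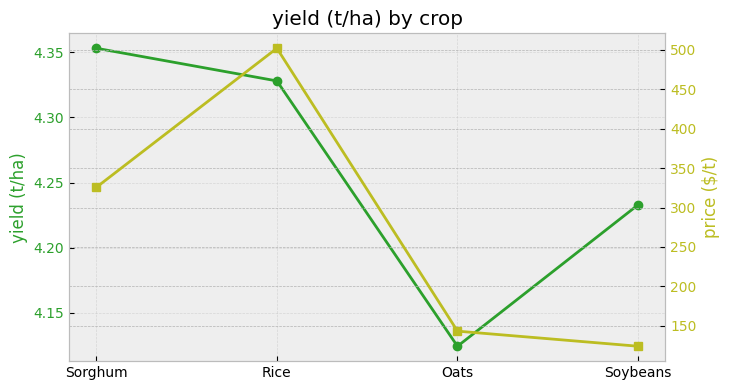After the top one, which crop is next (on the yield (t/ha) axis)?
Rice

Top 3 (on the yield (t/ha) axis): Sorghum ≈ 4.36, Rice ≈ 4.32, Soybeans ≈ 4.24.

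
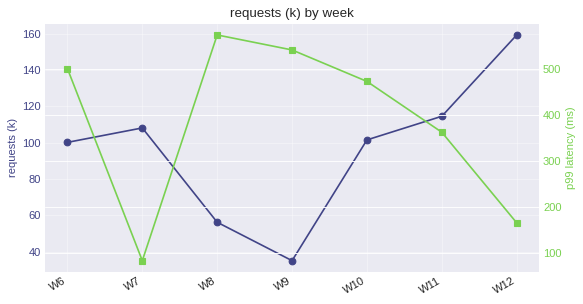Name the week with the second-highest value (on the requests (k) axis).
W11

Top 3 (on the requests (k) axis): W12 ≈ 160, W11 ≈ 120, W7 ≈ 100.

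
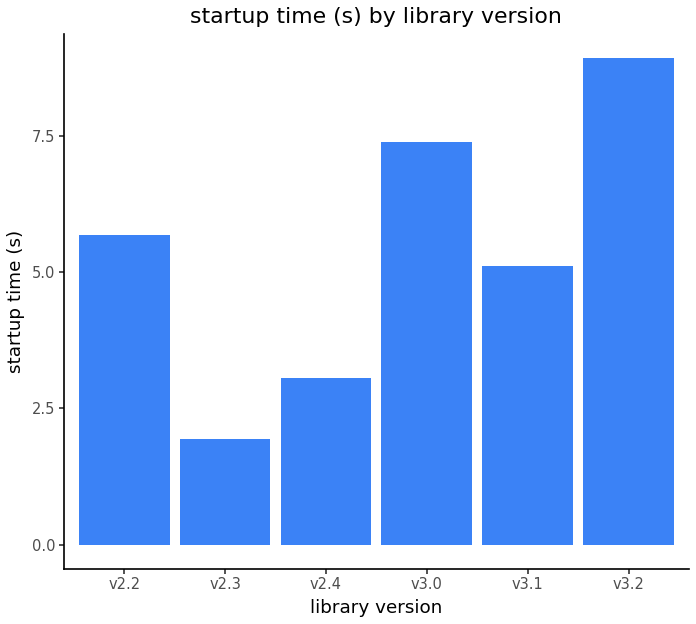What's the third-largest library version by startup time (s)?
v2.2

Top 4: v3.2 ≈ 9, v3.0 ≈ 7, v2.2 ≈ 6, v3.1 ≈ 5.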